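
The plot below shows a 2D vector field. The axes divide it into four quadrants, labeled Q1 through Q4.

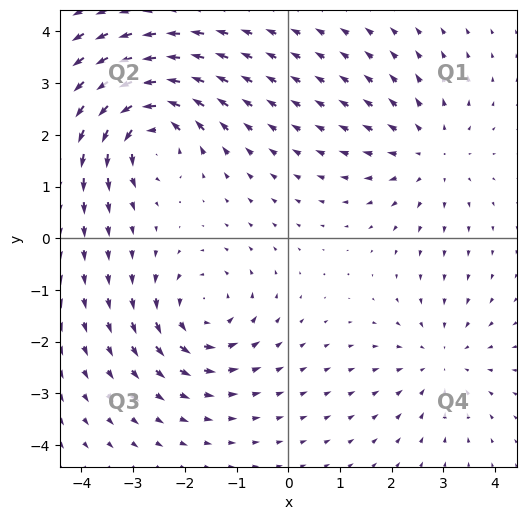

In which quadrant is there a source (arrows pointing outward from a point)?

Q1

The source sits at approximately (2.7, 1.7), which lies in quadrant Q1. The divergence there is about +3, positive as expected for a source.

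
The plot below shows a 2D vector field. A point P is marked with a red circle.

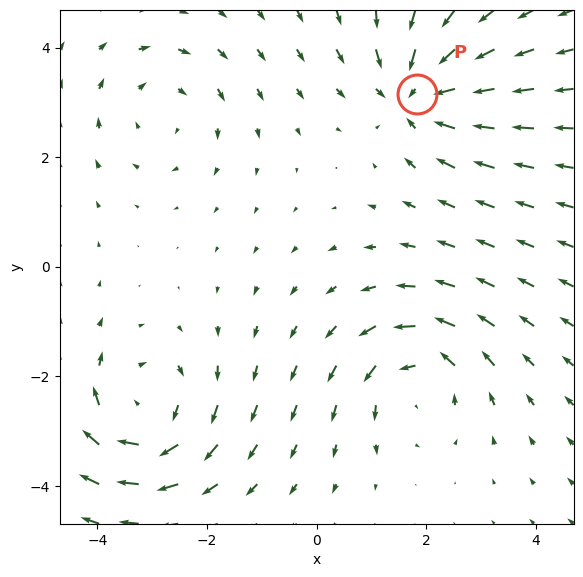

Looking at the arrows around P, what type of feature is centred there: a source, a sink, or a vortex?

At P (1.8, 3.2) the arrows converge inward. Divergence about -5, curl ≈0 — negative divergence with near-zero curl is a sink.

sink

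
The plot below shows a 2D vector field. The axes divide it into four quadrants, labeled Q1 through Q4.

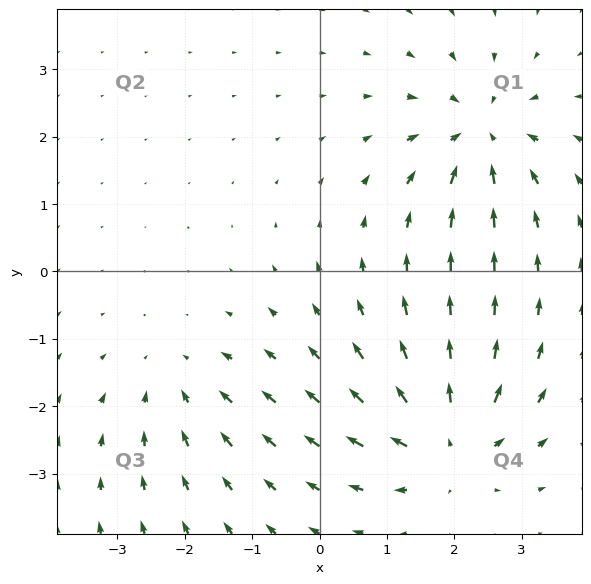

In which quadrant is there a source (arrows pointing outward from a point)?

Q4

The source sits at approximately (1.9, -2.5), which lies in quadrant Q4. The divergence there is about +5, positive as expected for a source.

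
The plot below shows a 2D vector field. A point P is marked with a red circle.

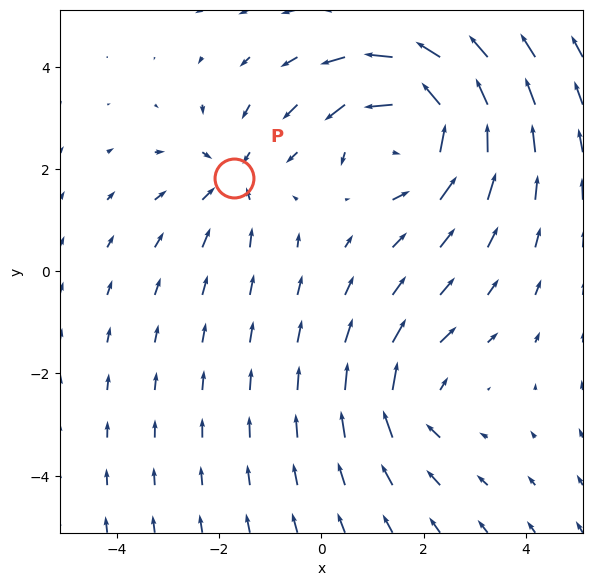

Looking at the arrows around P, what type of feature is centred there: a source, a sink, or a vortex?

sink

At P (-1.7, 1.8) the arrows converge inward. Divergence about -3, curl ≈0 — negative divergence with near-zero curl is a sink.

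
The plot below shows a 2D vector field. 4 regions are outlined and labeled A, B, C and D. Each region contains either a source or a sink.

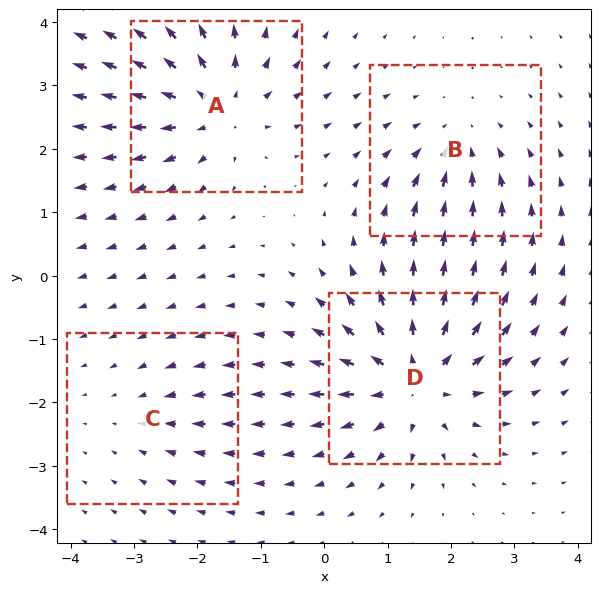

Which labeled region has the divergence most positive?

D

Divergence at each region's feature centre — A: about +6, B: about -4, C: about -2, D: about +7. Region D is most positive.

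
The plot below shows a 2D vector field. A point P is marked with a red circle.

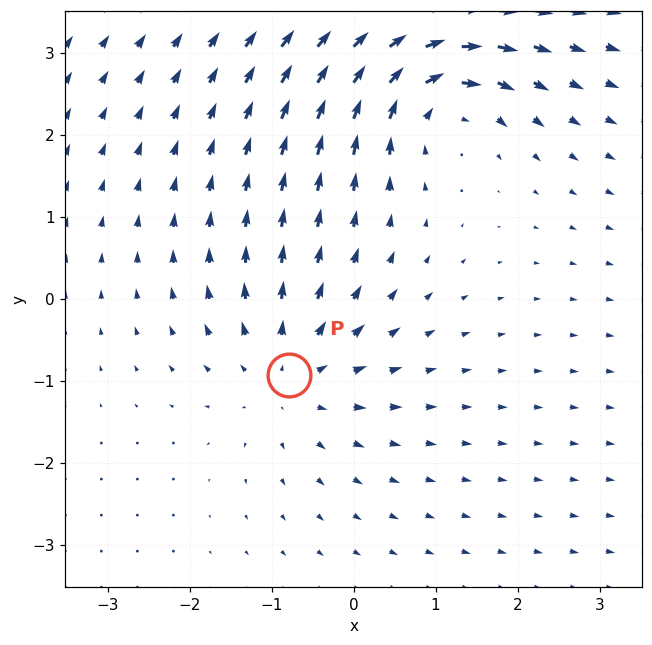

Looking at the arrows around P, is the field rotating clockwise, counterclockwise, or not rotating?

Near P at (-0.8, -0.9) the arrows show no circulation. The curl there is ≈0.

not rotating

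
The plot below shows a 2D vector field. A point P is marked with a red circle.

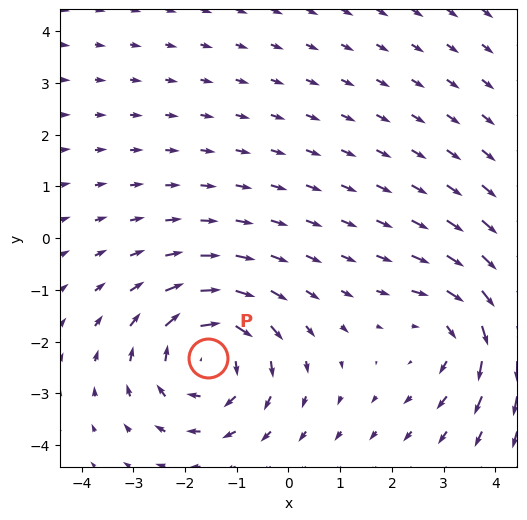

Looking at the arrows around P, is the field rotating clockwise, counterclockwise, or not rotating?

clockwise

Near P at (-1.6, -2.3) the arrows circulate clockwise. The curl (z-component) there is about -4; negative curl means clockwise rotation.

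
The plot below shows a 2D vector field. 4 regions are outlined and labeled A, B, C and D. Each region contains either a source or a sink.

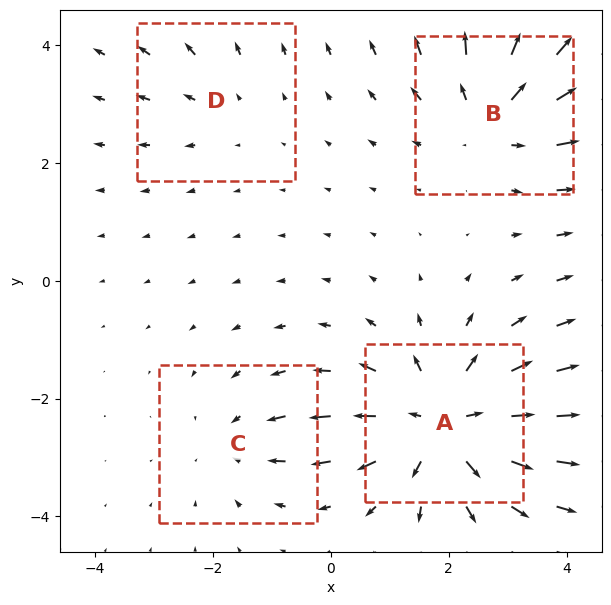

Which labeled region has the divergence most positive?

A

Divergence at each region's feature centre — A: about +6, B: about +5, C: about -3, D: about +2. Region A is most positive.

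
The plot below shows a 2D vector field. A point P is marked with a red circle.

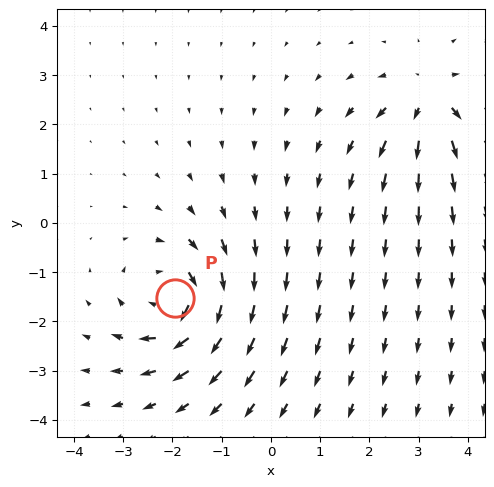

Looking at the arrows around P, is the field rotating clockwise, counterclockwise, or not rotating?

clockwise

Near P at (-2.0, -1.5) the arrows circulate clockwise. The curl (z-component) there is about -5; negative curl means clockwise rotation.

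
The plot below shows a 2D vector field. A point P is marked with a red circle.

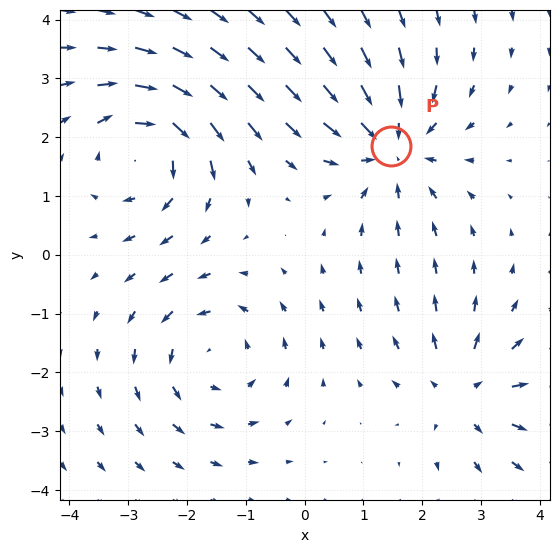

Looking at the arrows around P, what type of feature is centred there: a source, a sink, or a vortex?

sink

At P (1.5, 1.8) the arrows converge inward. Divergence about -5, curl ≈0 — negative divergence with near-zero curl is a sink.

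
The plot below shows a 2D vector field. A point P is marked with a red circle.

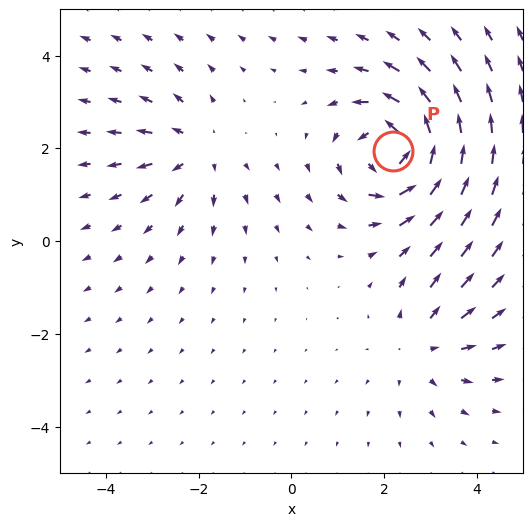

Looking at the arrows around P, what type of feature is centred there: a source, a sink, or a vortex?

At P (2.2, 1.9) the arrows circulate counterclockwise. Divergence ≈0, curl about +6 — near-zero divergence with nonzero curl is a vortex.

vortex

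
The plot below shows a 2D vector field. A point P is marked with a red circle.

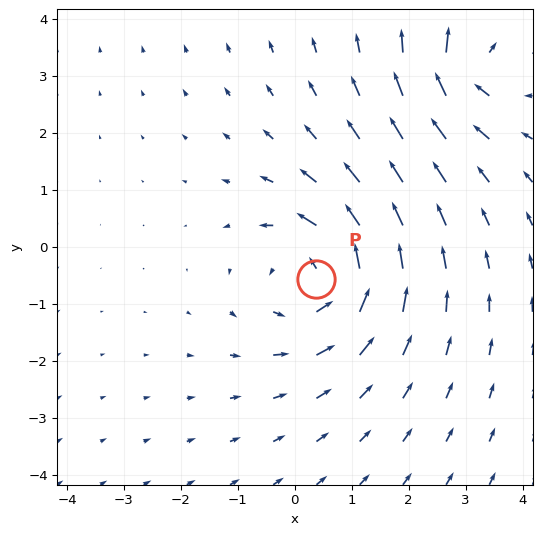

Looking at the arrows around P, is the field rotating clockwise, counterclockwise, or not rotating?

Near P at (0.4, -0.6) the arrows circulate counterclockwise. The curl (z-component) there is about +4; positive curl means counterclockwise rotation.

counterclockwise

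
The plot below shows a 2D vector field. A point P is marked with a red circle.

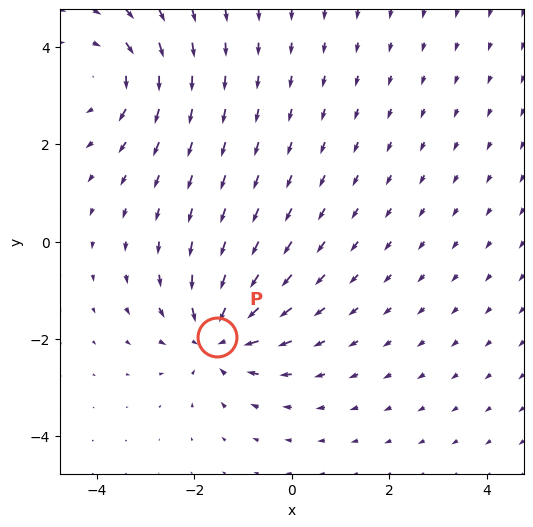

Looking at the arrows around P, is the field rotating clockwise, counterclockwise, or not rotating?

not rotating

Near P at (-1.5, -1.9) the arrows show no circulation. The curl there is ≈0.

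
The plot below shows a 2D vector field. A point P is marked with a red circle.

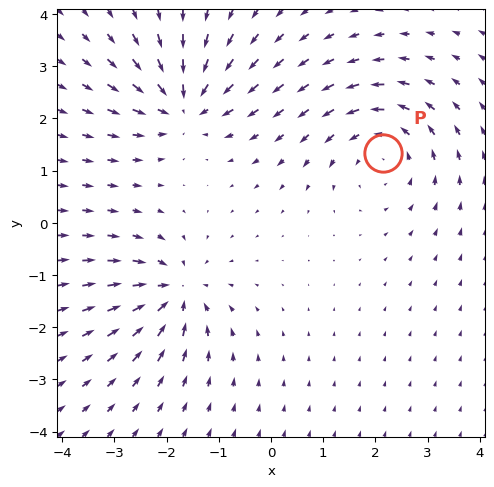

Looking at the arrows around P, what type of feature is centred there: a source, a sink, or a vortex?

vortex

At P (2.2, 1.3) the arrows circulate counterclockwise. Divergence ≈0, curl about +4 — near-zero divergence with nonzero curl is a vortex.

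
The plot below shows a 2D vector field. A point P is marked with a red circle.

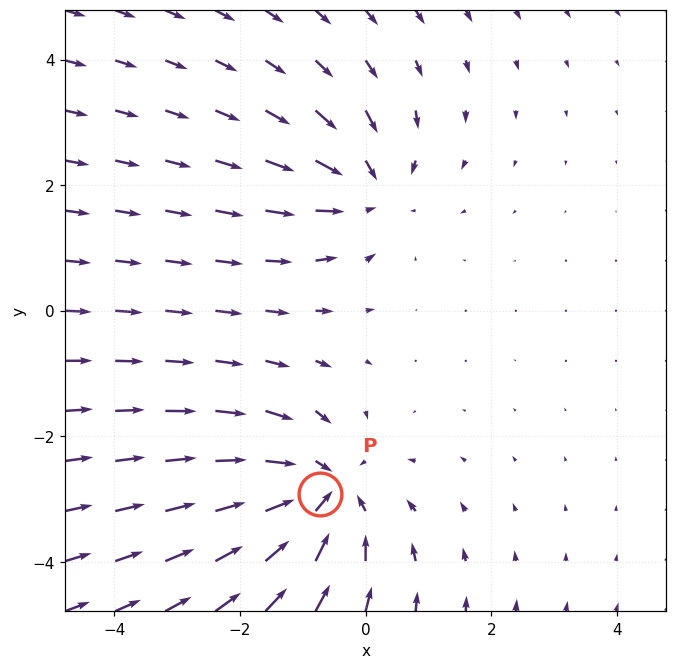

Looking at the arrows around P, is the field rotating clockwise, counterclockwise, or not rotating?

not rotating

Near P at (-0.7, -2.9) the arrows show no circulation. The curl there is ≈0.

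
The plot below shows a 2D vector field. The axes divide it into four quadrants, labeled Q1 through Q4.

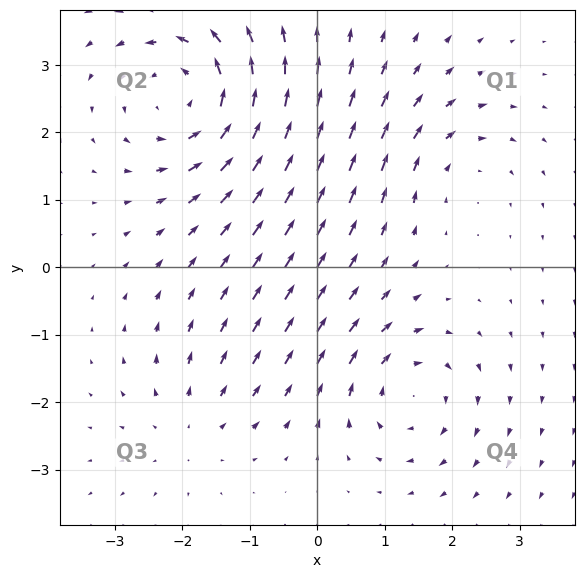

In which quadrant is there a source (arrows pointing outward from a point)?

The source sits at approximately (-1.9, -2.4), which lies in quadrant Q3. The divergence there is about +2, positive as expected for a source.

Q3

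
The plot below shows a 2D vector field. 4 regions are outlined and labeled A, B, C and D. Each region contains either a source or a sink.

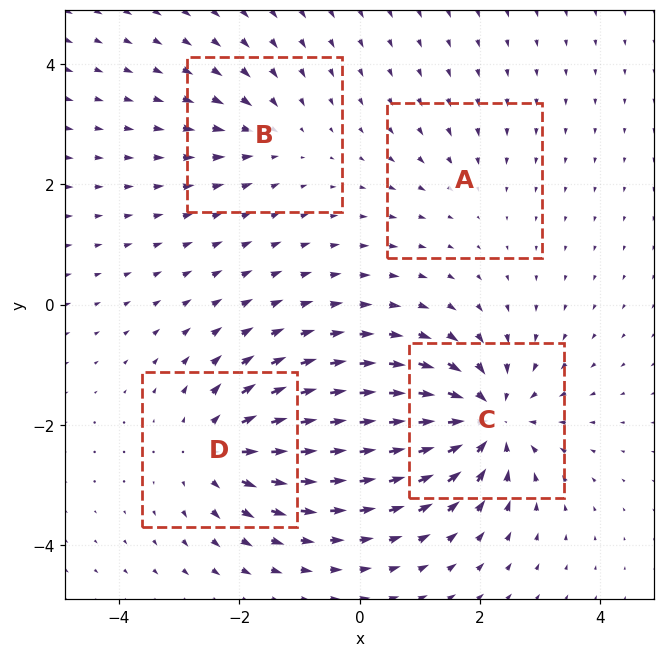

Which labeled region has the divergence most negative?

C

Divergence at each region's feature centre — A: about -2, B: about -3, C: about -8, D: about +6. Region C is most negative.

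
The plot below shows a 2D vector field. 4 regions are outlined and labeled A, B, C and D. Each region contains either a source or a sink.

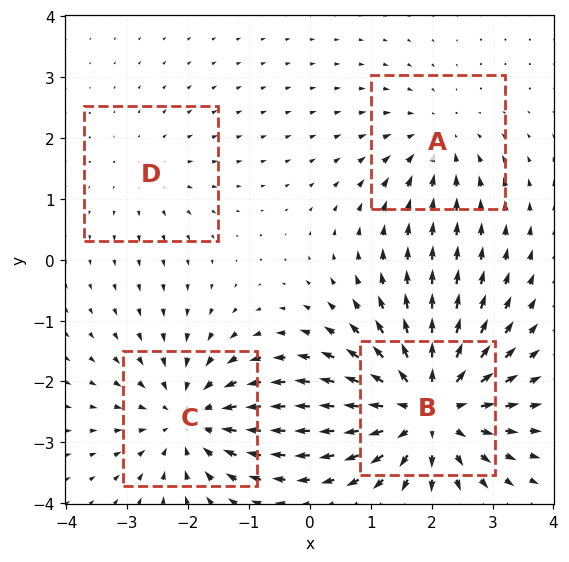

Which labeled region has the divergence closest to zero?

D

Divergence at each region's feature centre — A: about -3, B: about +7, C: about -5, D: about +2. Region D is closest to zero.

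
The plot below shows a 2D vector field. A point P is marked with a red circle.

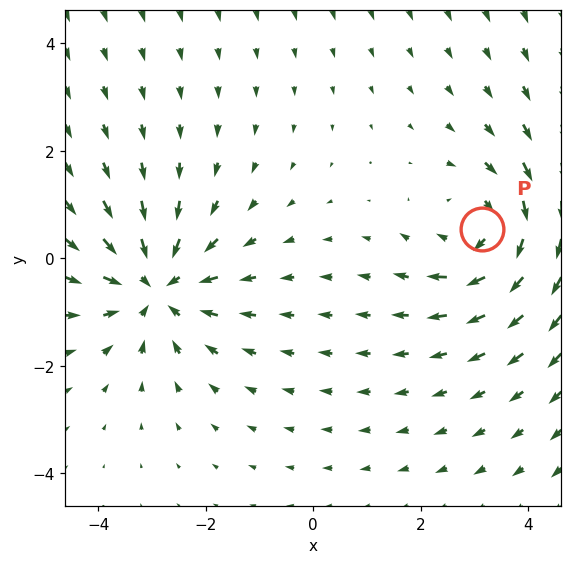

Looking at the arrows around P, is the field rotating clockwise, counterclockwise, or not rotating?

clockwise

Near P at (3.1, 0.5) the arrows circulate clockwise. The curl (z-component) there is about -3; negative curl means clockwise rotation.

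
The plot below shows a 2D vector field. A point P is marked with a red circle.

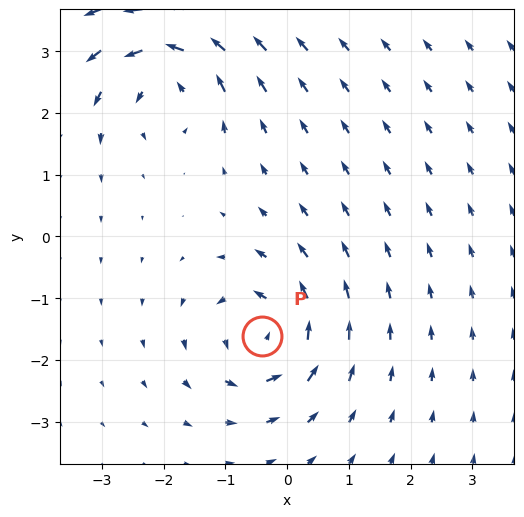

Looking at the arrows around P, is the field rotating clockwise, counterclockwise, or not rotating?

counterclockwise

Near P at (-0.4, -1.6) the arrows circulate counterclockwise. The curl (z-component) there is about +6; positive curl means counterclockwise rotation.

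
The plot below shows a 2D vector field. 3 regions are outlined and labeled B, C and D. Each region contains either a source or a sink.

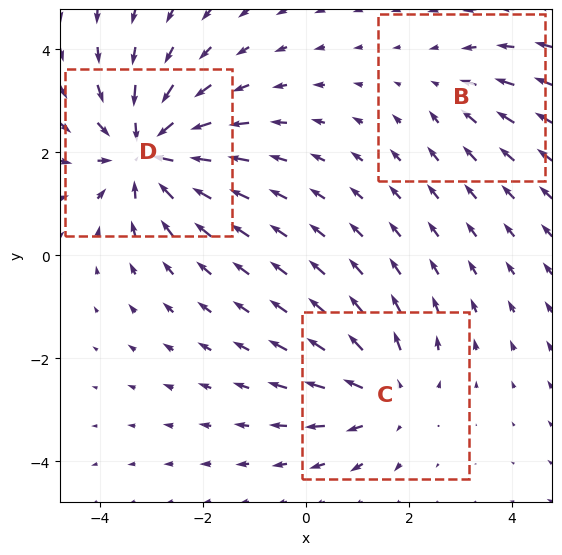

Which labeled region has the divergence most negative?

Divergence at each region's feature centre — B: about -2, C: about +3, D: about -5. Region D is most negative.

D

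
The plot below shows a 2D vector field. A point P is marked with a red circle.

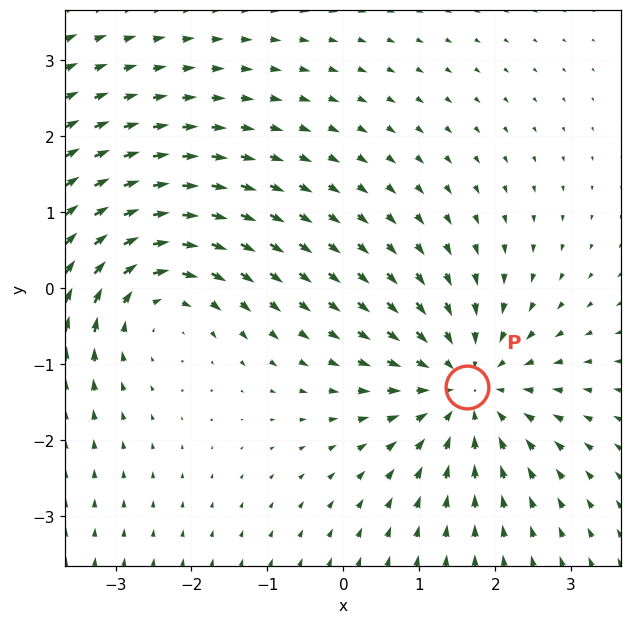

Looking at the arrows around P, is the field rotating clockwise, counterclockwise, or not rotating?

Near P at (1.6, -1.3) the arrows show no circulation. The curl there is ≈0.

not rotating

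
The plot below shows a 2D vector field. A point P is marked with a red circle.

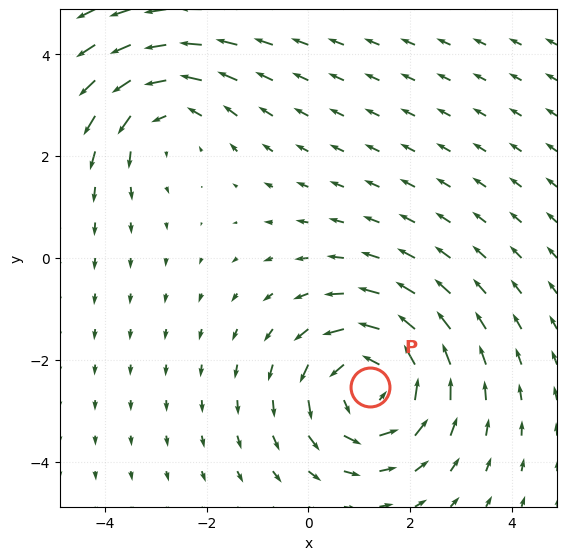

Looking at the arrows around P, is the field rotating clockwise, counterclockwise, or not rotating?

Near P at (1.2, -2.5) the arrows circulate counterclockwise. The curl (z-component) there is about +4; positive curl means counterclockwise rotation.

counterclockwise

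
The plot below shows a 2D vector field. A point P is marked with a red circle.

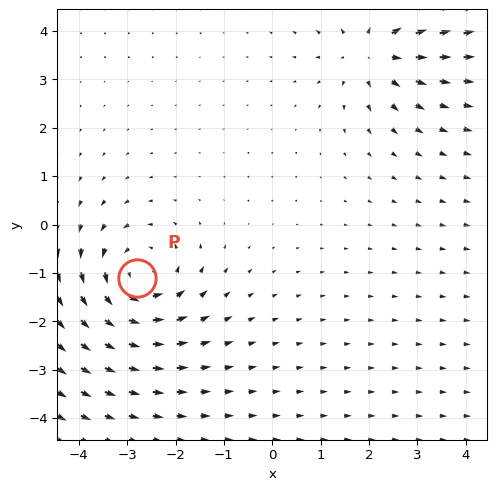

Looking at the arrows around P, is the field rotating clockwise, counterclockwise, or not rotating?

Near P at (-2.8, -1.1) the arrows circulate counterclockwise. The curl (z-component) there is about +4; positive curl means counterclockwise rotation.

counterclockwise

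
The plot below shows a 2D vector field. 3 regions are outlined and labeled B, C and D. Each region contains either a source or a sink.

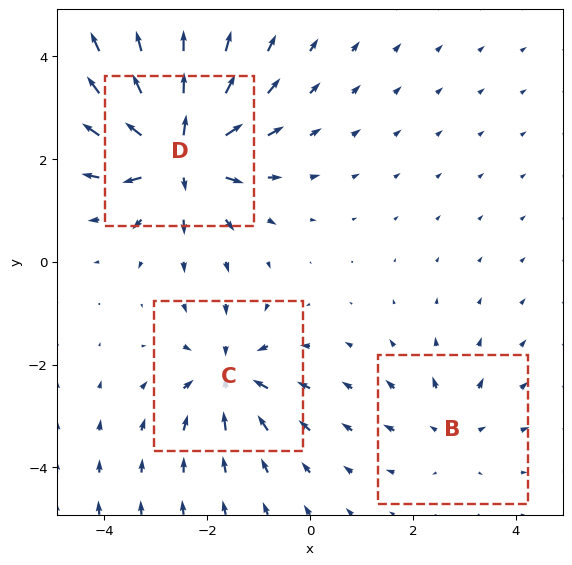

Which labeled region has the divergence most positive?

D

Divergence at each region's feature centre — B: about +2, C: about -4, D: about +6. Region D is most positive.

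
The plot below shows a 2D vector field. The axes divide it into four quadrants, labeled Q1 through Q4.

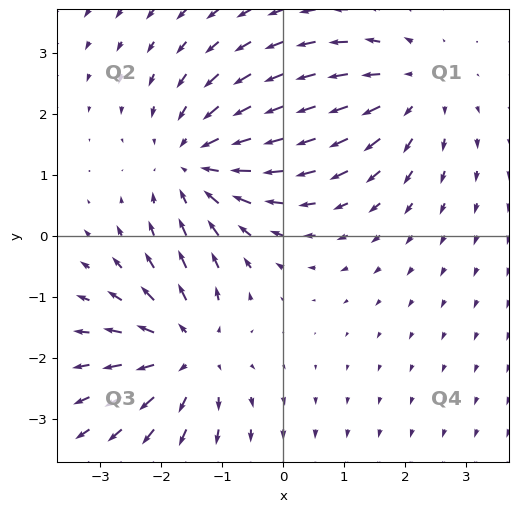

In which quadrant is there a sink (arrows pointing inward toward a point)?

Q2

The sink sits at approximately (-1.4, 1.2), which lies in quadrant Q2. The divergence there is about -3, negative as expected for a sink.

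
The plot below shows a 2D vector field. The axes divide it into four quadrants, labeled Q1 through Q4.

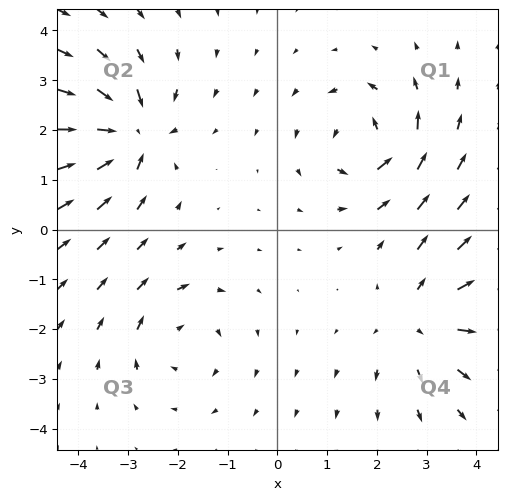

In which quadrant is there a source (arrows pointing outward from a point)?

Q4

The source sits at approximately (2.9, -1.8), which lies in quadrant Q4. The divergence there is about +4, positive as expected for a source.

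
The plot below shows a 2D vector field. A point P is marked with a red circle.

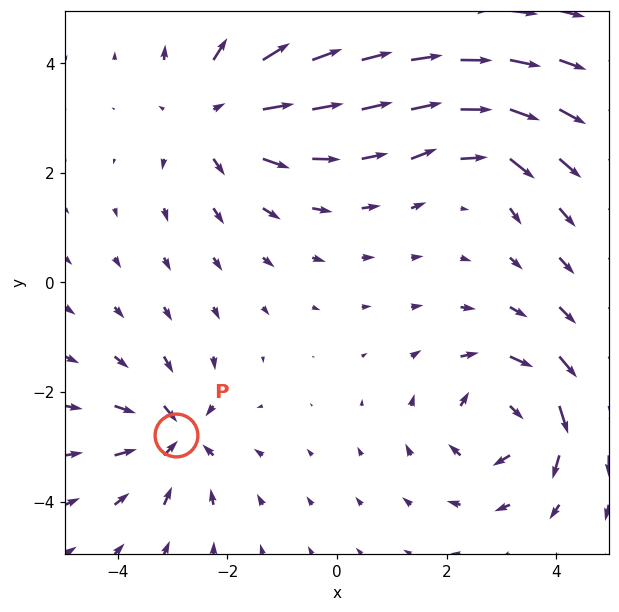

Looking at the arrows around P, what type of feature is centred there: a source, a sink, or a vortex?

At P (-2.9, -2.8) the arrows converge inward. Divergence about -5, curl ≈0 — negative divergence with near-zero curl is a sink.

sink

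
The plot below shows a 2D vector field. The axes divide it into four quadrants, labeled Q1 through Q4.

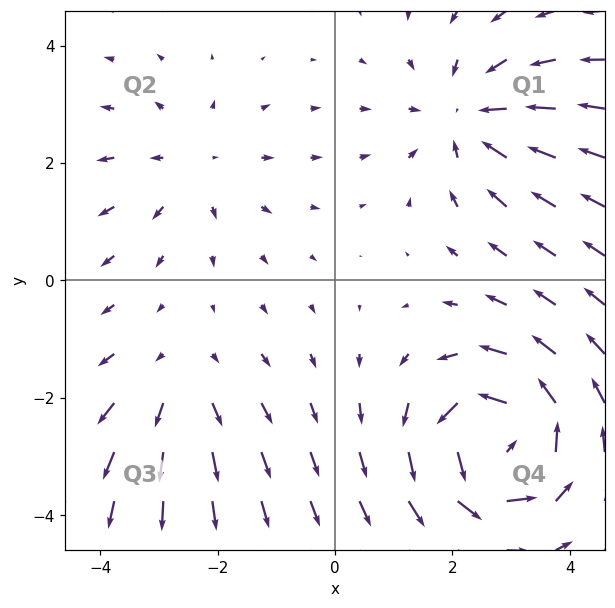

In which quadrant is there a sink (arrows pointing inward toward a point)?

The sink sits at approximately (2.3, 2.8), which lies in quadrant Q1. The divergence there is about -3, negative as expected for a sink.

Q1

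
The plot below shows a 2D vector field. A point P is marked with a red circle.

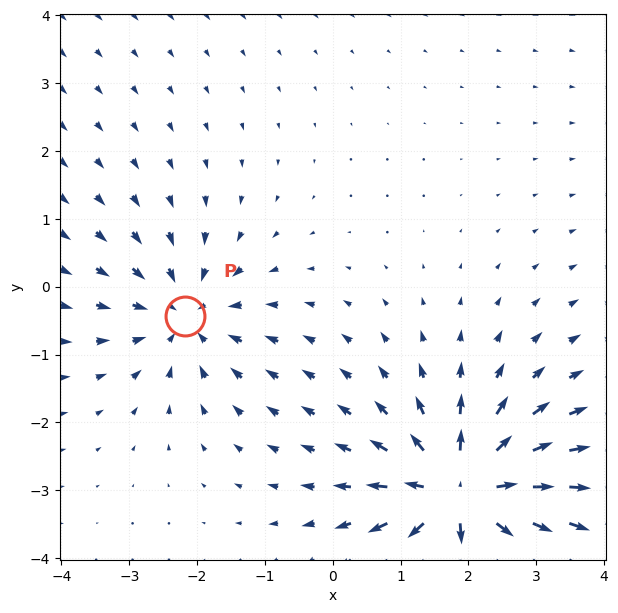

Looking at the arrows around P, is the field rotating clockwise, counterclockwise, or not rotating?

Near P at (-2.2, -0.4) the arrows show no circulation. The curl there is ≈0.

not rotating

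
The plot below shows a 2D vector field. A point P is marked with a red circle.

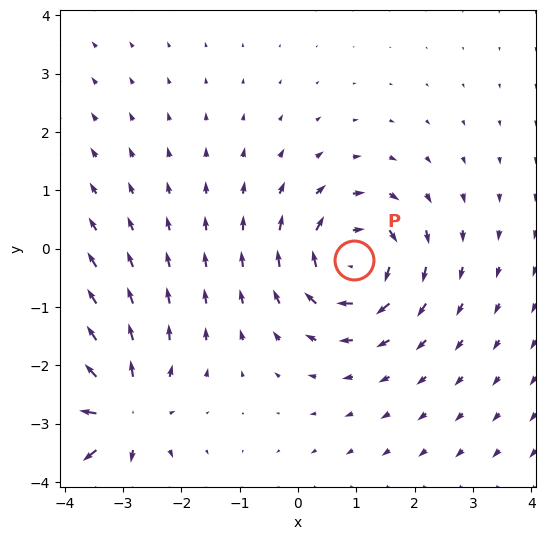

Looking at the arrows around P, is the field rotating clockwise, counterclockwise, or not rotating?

clockwise

Near P at (1.0, -0.2) the arrows circulate clockwise. The curl (z-component) there is about -4; negative curl means clockwise rotation.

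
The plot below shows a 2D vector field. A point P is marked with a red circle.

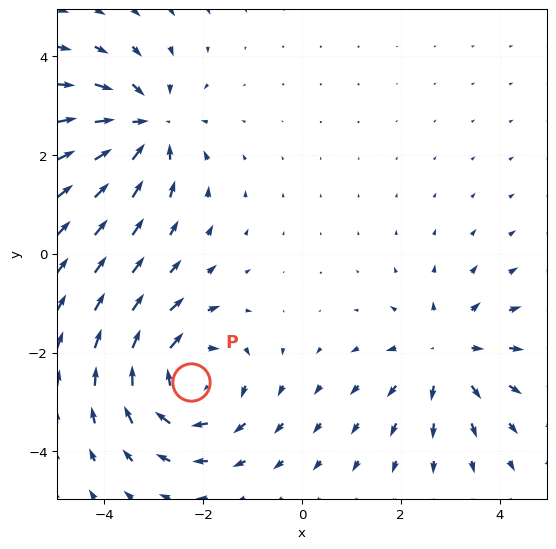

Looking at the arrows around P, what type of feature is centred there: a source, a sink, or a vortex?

vortex

At P (-2.3, -2.6) the arrows circulate clockwise. Divergence ≈0, curl about -4 — near-zero divergence with nonzero curl is a vortex.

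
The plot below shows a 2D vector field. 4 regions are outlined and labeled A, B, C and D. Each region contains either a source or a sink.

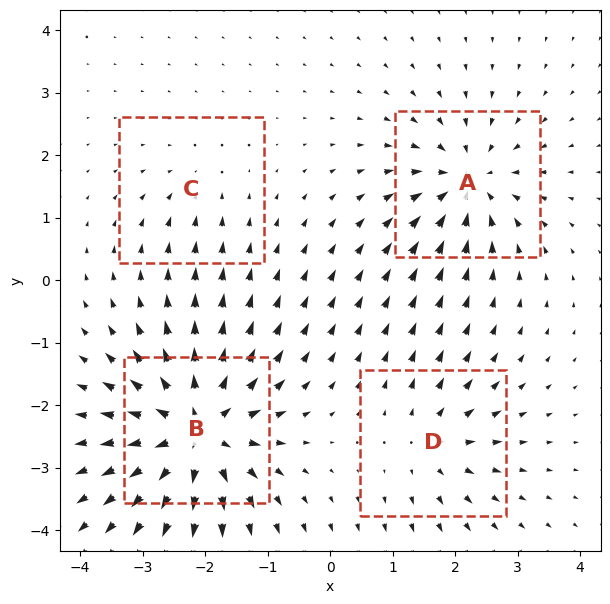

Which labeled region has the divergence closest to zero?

Divergence at each region's feature centre — A: about -6, B: about +9, C: about -3, D: about +4. Region C is closest to zero.

C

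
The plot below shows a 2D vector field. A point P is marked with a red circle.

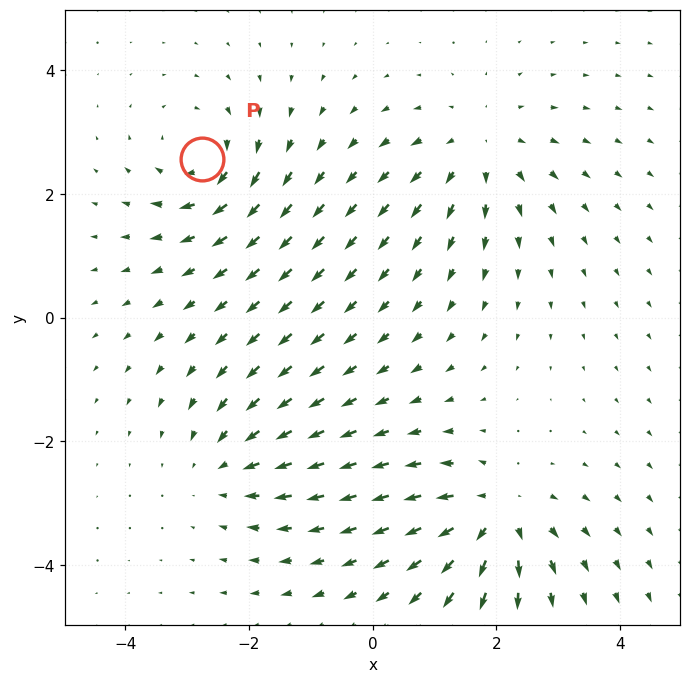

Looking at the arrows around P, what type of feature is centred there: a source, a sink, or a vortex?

At P (-2.8, 2.6) the arrows circulate clockwise. Divergence ≈0, curl about -6 — near-zero divergence with nonzero curl is a vortex.

vortex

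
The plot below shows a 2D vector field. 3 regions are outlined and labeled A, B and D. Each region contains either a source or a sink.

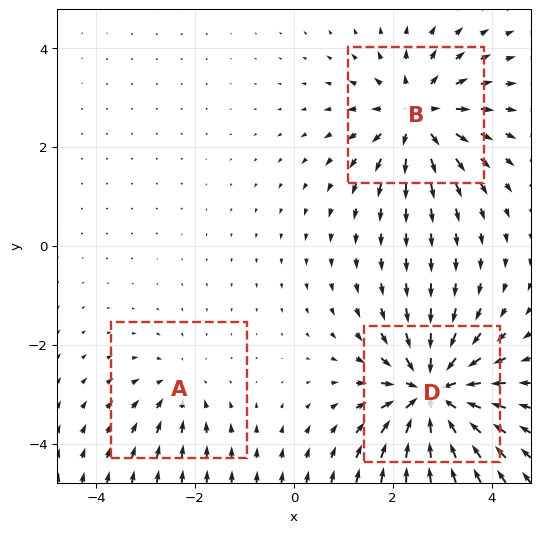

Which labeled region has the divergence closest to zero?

Divergence at each region's feature centre — A: about -2, B: about +4, D: about -5. Region A is closest to zero.

A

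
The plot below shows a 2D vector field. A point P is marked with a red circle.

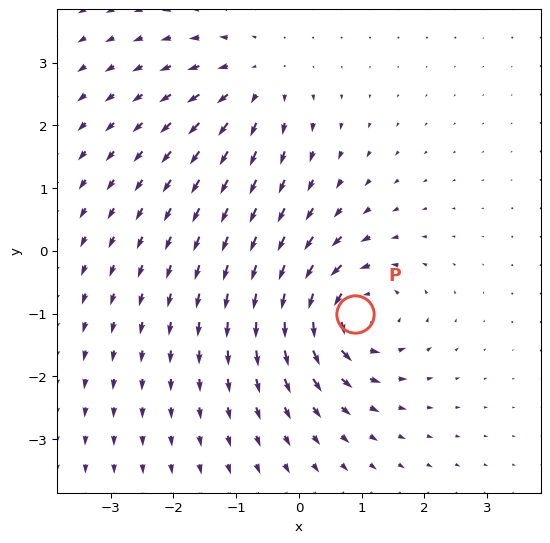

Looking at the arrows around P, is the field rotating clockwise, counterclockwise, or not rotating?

Near P at (0.9, -1.0) the arrows circulate counterclockwise. The curl (z-component) there is about +6; positive curl means counterclockwise rotation.

counterclockwise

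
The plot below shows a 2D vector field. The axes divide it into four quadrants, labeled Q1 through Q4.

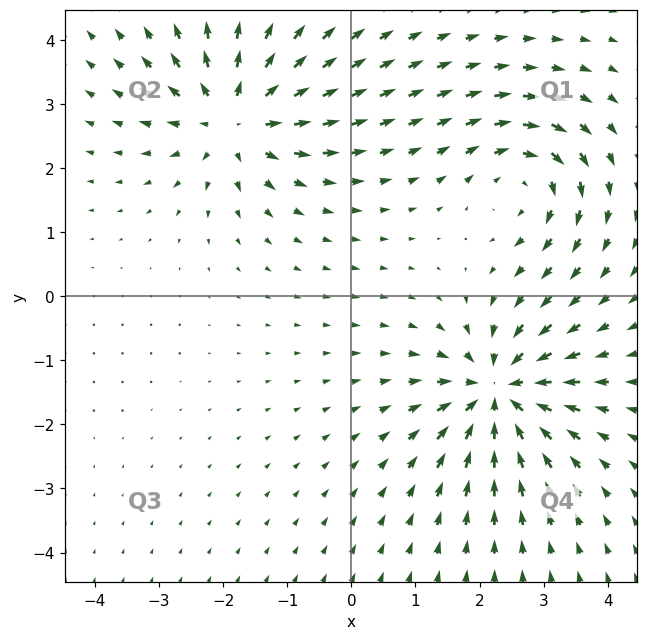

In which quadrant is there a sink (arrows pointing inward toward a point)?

The sink sits at approximately (2.3, -1.5), which lies in quadrant Q4. The divergence there is about -7, negative as expected for a sink.

Q4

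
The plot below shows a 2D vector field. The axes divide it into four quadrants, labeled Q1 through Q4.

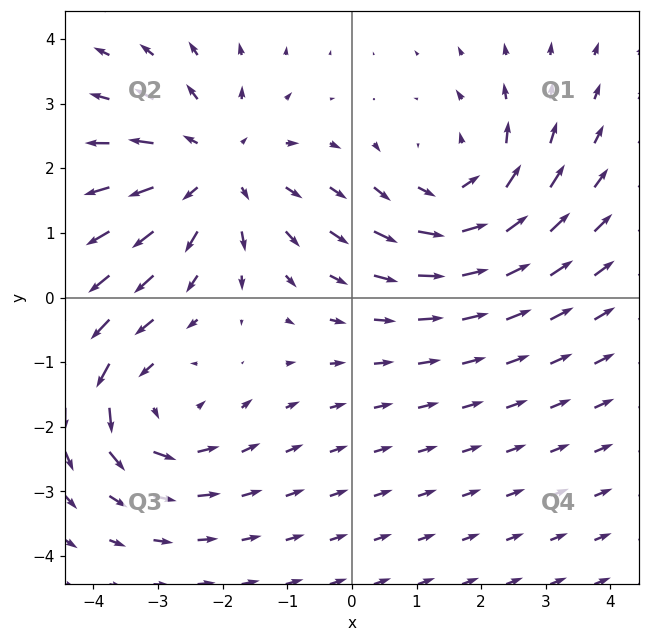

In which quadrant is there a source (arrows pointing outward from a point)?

The source sits at approximately (-2.1, 2.0), which lies in quadrant Q2. The divergence there is about +3, positive as expected for a source.

Q2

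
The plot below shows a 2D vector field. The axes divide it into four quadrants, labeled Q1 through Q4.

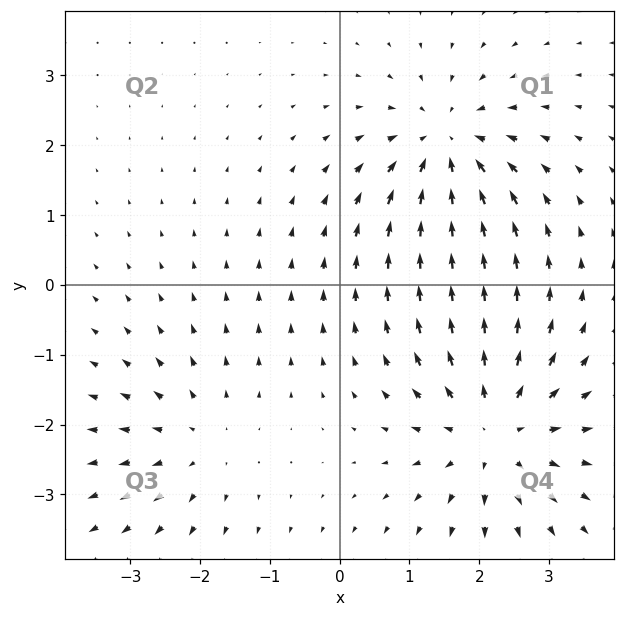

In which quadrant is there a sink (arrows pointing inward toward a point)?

The sink sits at approximately (1.5, 2.0), which lies in quadrant Q1. The divergence there is about -5, negative as expected for a sink.

Q1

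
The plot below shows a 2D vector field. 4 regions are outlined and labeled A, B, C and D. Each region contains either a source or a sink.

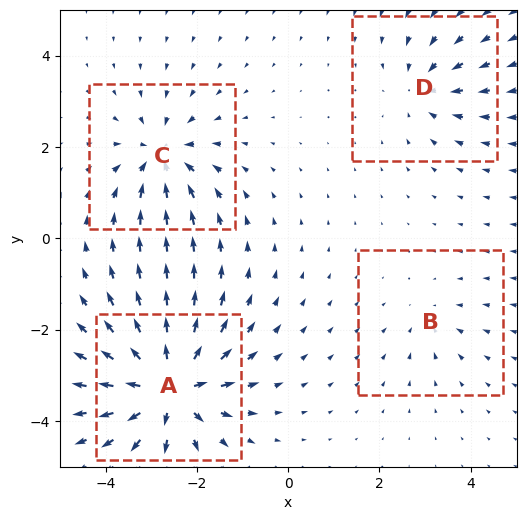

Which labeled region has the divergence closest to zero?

Divergence at each region's feature centre — A: about +8, B: about -2, C: about -5, D: about -4. Region B is closest to zero.

B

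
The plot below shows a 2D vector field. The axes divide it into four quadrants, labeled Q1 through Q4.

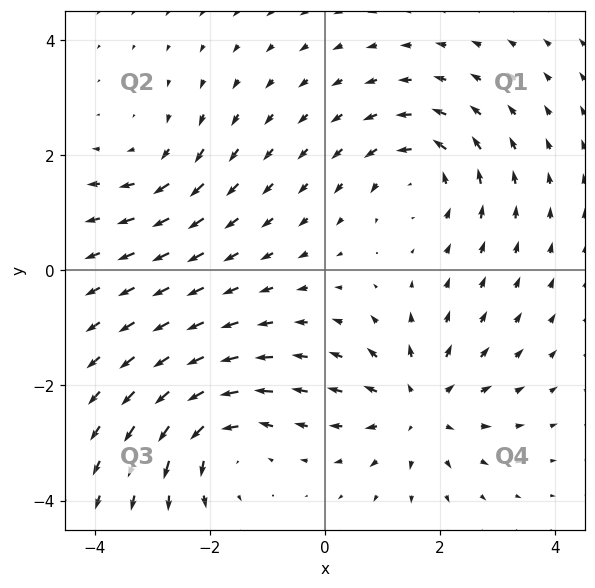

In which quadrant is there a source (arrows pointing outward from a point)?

The source sits at approximately (1.6, -2.4), which lies in quadrant Q4. The divergence there is about +5, positive as expected for a source.

Q4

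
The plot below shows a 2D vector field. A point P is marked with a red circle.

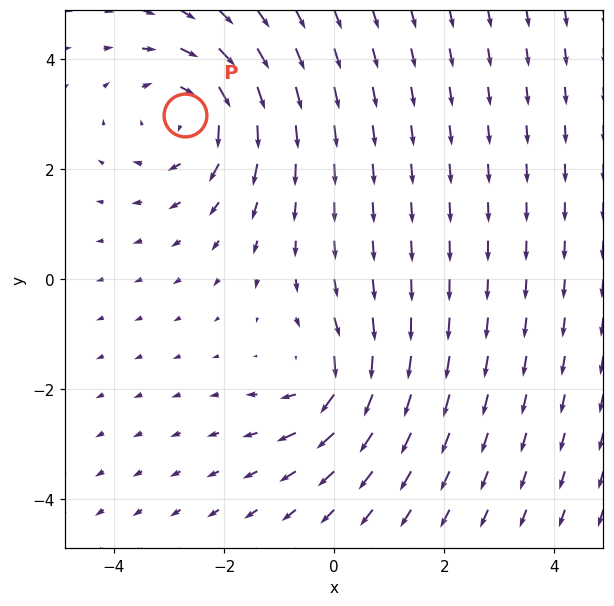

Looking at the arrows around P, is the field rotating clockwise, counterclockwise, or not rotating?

clockwise

Near P at (-2.7, 3.0) the arrows circulate clockwise. The curl (z-component) there is about -3; negative curl means clockwise rotation.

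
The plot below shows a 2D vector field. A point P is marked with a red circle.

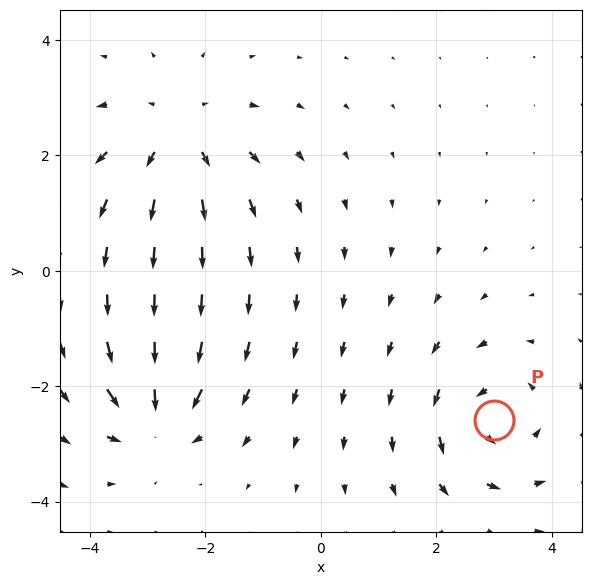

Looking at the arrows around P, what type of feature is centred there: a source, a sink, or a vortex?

At P (3.0, -2.6) the arrows circulate counterclockwise. Divergence ≈0, curl about +5 — near-zero divergence with nonzero curl is a vortex.

vortex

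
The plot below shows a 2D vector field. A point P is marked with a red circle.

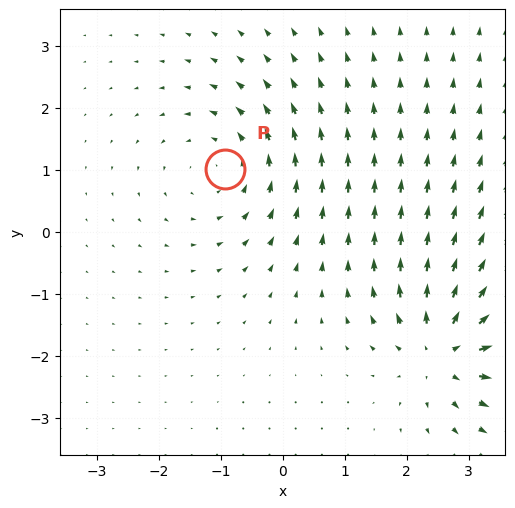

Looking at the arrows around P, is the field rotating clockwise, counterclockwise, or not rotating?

counterclockwise

Near P at (-0.9, 1.0) the arrows circulate counterclockwise. The curl (z-component) there is about +4; positive curl means counterclockwise rotation.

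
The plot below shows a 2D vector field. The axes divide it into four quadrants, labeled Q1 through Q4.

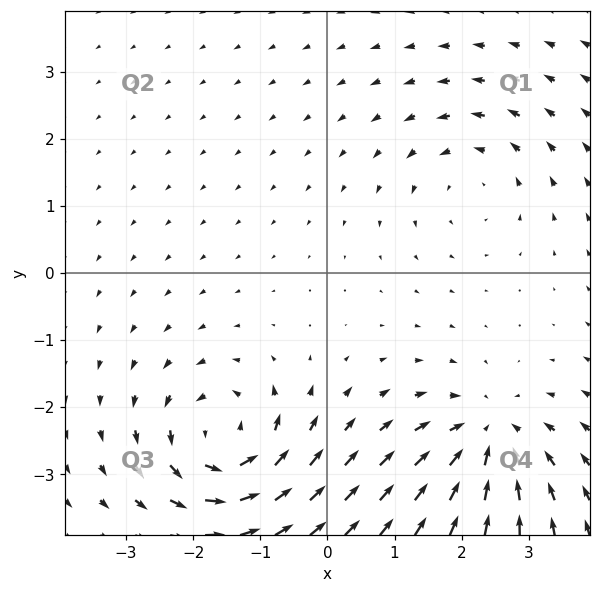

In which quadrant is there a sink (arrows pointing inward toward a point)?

Q4

The sink sits at approximately (2.4, -2.5), which lies in quadrant Q4. The divergence there is about -4, negative as expected for a sink.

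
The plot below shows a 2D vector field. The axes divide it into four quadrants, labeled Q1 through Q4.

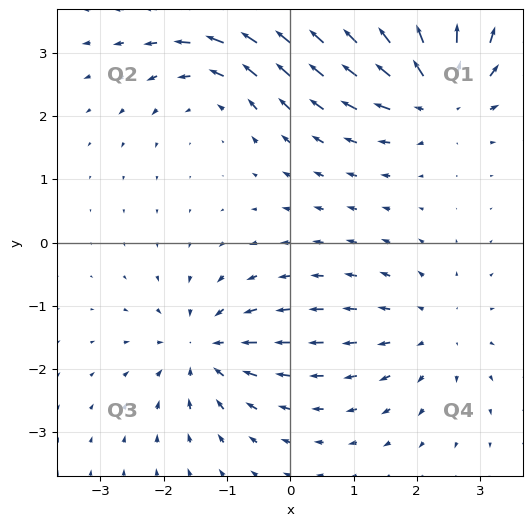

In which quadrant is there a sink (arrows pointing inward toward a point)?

Q3

The sink sits at approximately (-1.4, -1.7), which lies in quadrant Q3. The divergence there is about -4, negative as expected for a sink.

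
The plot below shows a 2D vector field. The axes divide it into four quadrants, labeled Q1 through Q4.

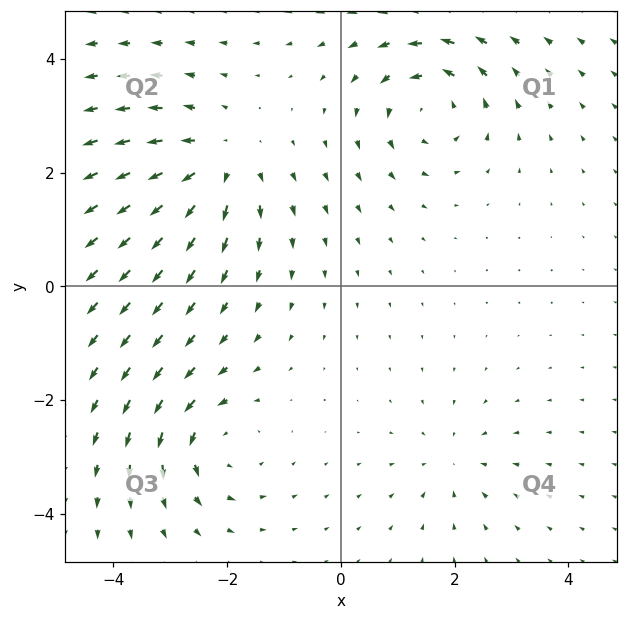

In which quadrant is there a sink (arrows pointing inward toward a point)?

Q4

The sink sits at approximately (2.0, -3.1), which lies in quadrant Q4. The divergence there is about -3, negative as expected for a sink.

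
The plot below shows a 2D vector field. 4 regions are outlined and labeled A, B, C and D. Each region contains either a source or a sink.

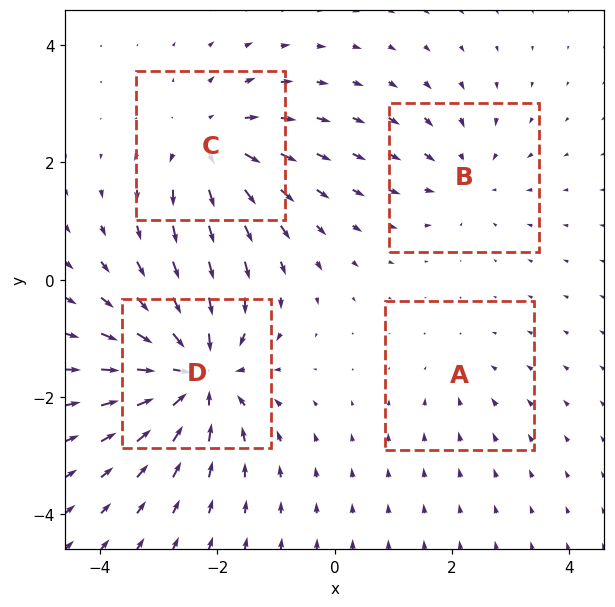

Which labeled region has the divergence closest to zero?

A

Divergence at each region's feature centre — A: about -2, B: about -3, C: about +5, D: about -7. Region A is closest to zero.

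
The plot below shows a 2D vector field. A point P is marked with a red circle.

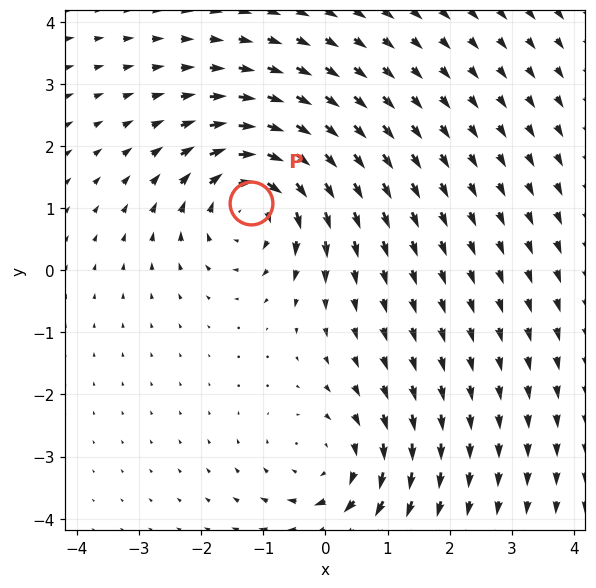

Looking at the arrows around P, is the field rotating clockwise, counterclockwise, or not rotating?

clockwise

Near P at (-1.2, 1.1) the arrows circulate clockwise. The curl (z-component) there is about -5; negative curl means clockwise rotation.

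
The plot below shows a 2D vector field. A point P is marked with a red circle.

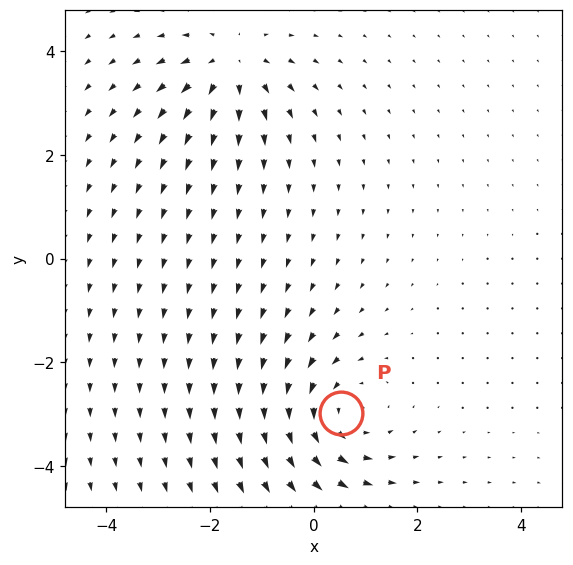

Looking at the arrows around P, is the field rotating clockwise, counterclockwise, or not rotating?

counterclockwise

Near P at (0.5, -3.0) the arrows circulate counterclockwise. The curl (z-component) there is about +4; positive curl means counterclockwise rotation.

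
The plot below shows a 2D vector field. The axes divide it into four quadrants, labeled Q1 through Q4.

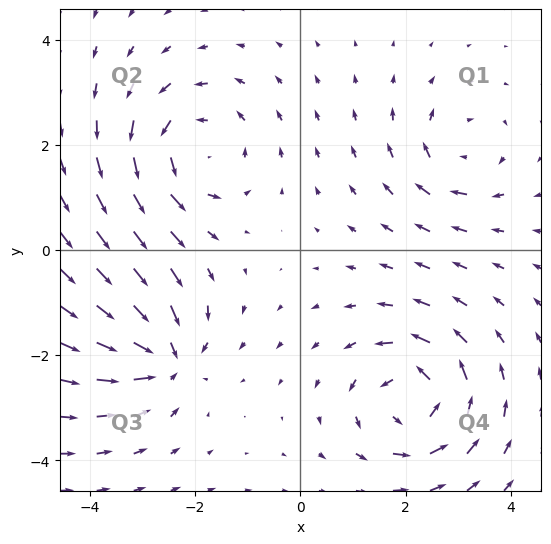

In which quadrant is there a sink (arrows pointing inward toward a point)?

The sink sits at approximately (-2.6, -2.0), which lies in quadrant Q3. The divergence there is about -6, negative as expected for a sink.

Q3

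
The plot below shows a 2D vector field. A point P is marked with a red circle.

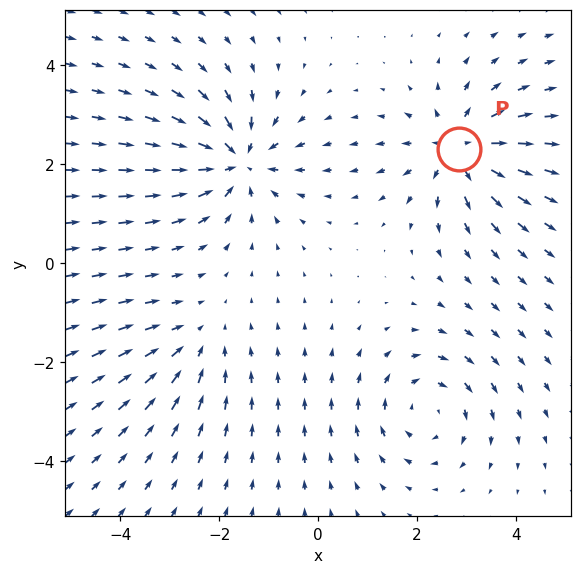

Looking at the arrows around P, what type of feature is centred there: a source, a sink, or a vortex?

At P (2.8, 2.3) the arrows spread outward. Divergence about +5, curl ≈0 — positive divergence with near-zero curl is a source.

source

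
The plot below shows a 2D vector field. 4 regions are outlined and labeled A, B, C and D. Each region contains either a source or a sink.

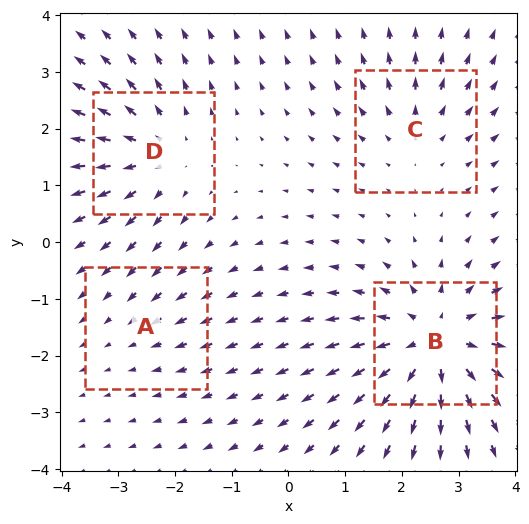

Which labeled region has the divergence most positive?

B

Divergence at each region's feature centre — A: about -2, B: about +7, C: about +3, D: about +4. Region B is most positive.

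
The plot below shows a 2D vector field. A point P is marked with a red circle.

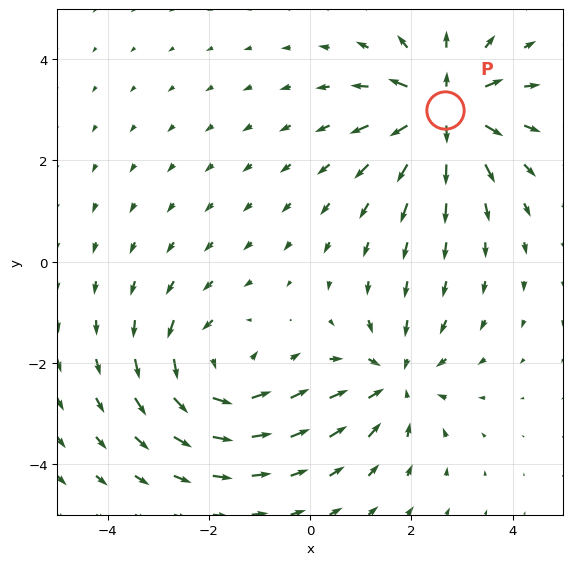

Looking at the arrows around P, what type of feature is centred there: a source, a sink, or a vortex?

At P (2.7, 3.0) the arrows spread outward. Divergence about +6, curl ≈0 — positive divergence with near-zero curl is a source.

source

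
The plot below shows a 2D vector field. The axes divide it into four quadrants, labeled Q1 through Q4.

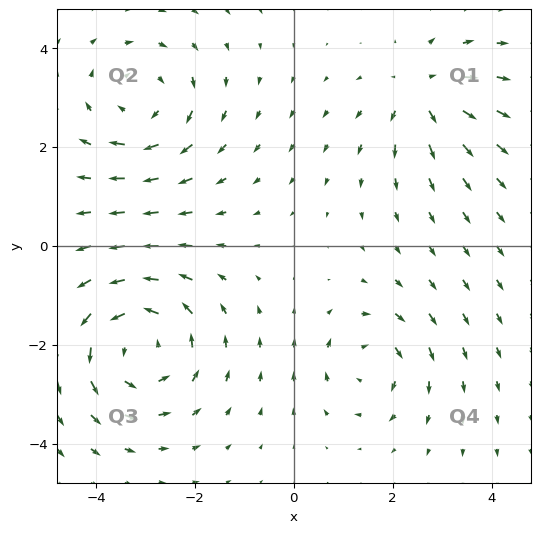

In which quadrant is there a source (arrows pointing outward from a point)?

The source sits at approximately (2.6, 3.1), which lies in quadrant Q1. The divergence there is about +3, positive as expected for a source.

Q1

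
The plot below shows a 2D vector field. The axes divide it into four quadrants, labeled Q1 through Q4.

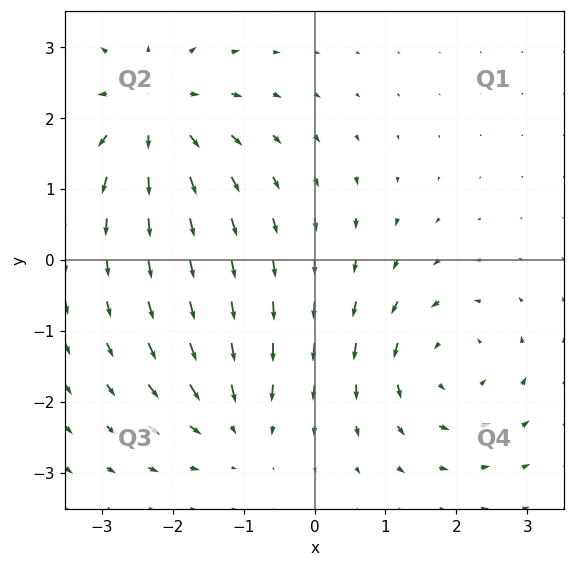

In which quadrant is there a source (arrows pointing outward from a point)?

Q2

The source sits at approximately (-2.3, 2.1), which lies in quadrant Q2. The divergence there is about +5, positive as expected for a source.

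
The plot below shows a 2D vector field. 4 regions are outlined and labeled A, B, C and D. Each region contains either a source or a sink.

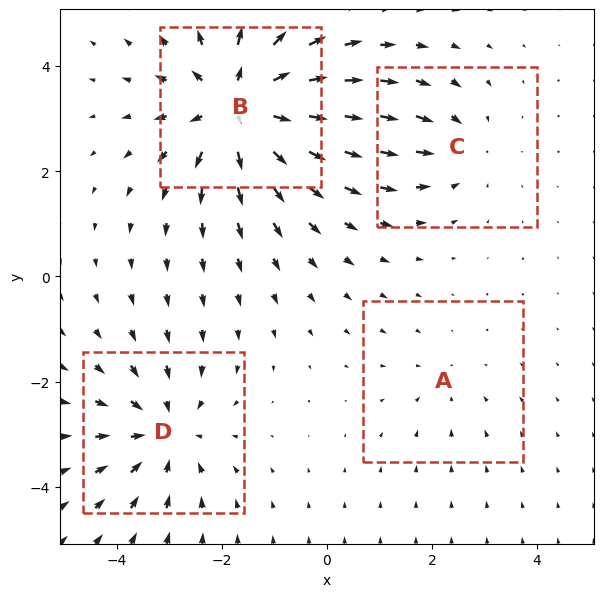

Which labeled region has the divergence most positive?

Divergence at each region's feature centre — A: about -2, B: about +7, C: about -3, D: about -4. Region B is most positive.

B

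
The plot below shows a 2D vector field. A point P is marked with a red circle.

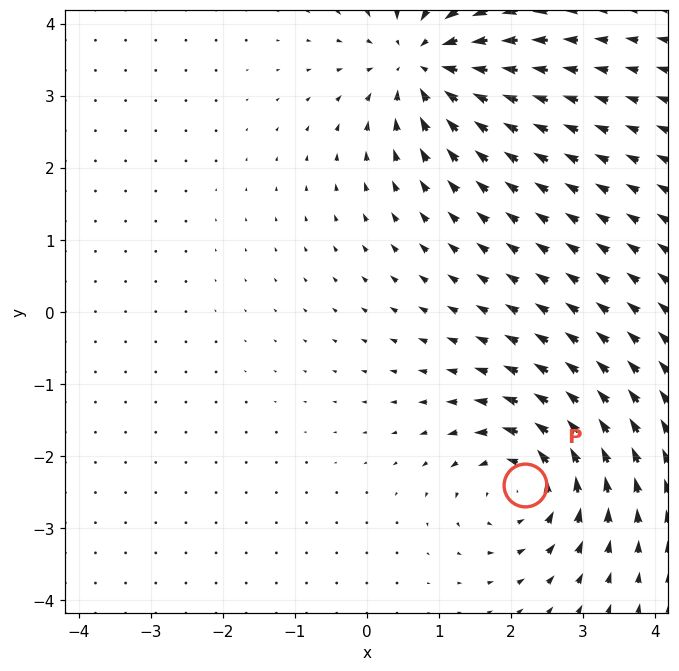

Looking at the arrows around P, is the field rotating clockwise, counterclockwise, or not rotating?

counterclockwise

Near P at (2.2, -2.4) the arrows circulate counterclockwise. The curl (z-component) there is about +5; positive curl means counterclockwise rotation.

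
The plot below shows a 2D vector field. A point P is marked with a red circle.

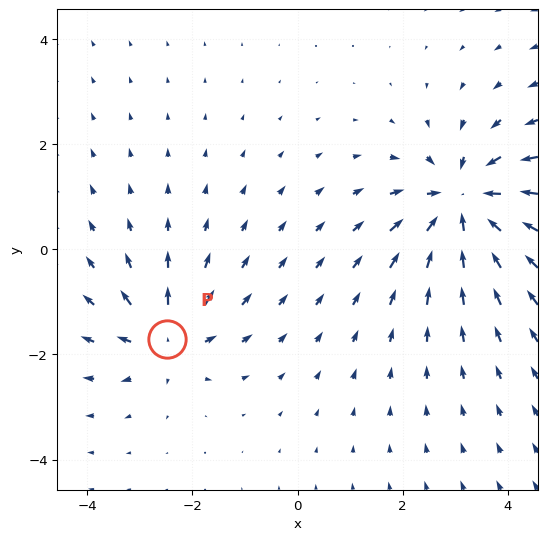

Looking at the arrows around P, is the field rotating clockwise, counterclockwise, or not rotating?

not rotating

Near P at (-2.5, -1.7) the arrows show no circulation. The curl there is ≈0.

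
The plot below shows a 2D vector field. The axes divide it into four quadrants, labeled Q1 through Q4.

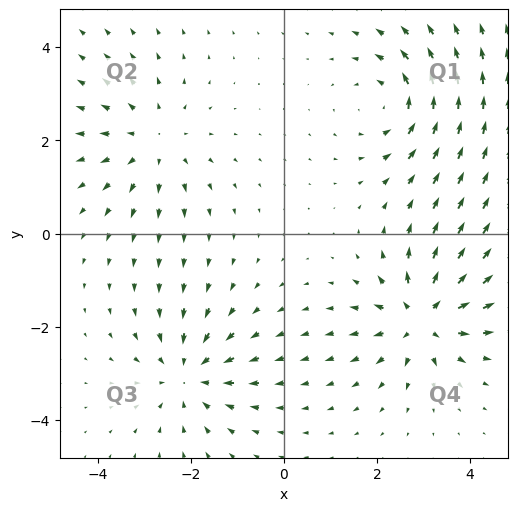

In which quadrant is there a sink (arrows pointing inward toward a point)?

Q3

The sink sits at approximately (-2.1, -3.0), which lies in quadrant Q3. The divergence there is about -4, negative as expected for a sink.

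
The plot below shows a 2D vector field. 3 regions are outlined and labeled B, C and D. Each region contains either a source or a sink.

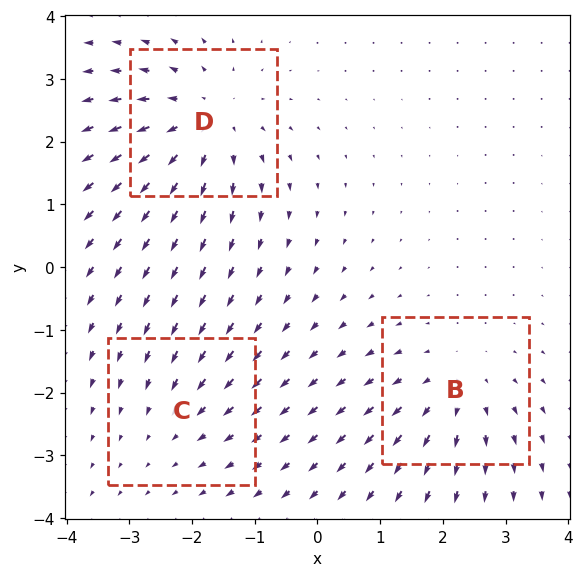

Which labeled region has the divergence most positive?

D

Divergence at each region's feature centre — B: about +3, C: about -2, D: about +4. Region D is most positive.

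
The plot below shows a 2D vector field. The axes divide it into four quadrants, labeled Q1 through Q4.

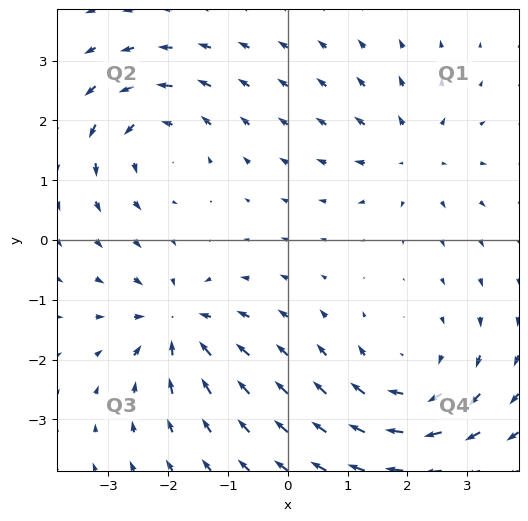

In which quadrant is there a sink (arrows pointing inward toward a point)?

The sink sits at approximately (-1.9, -1.4), which lies in quadrant Q3. The divergence there is about -5, negative as expected for a sink.

Q3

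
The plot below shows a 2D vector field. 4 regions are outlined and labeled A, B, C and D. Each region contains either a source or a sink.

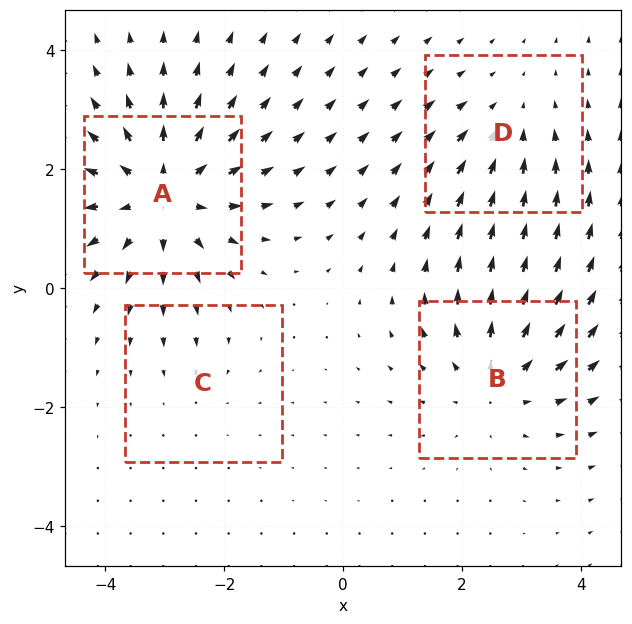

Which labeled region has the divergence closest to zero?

Divergence at each region's feature centre — A: about +6, B: about +4, C: about -2, D: about -3. Region C is closest to zero.

C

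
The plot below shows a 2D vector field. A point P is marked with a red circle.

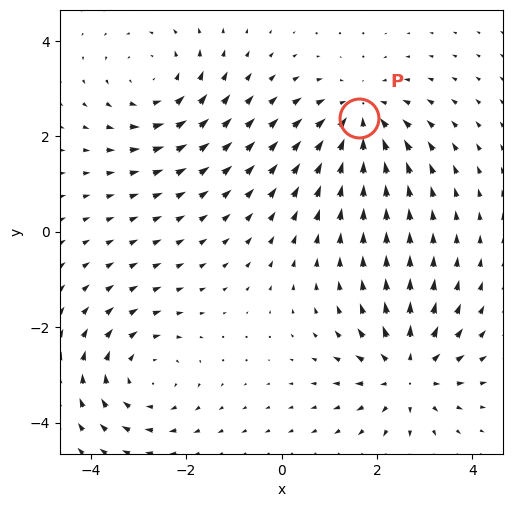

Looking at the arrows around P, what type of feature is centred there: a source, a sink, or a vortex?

sink

At P (1.6, 2.4) the arrows converge inward. Divergence about -5, curl ≈0 — negative divergence with near-zero curl is a sink.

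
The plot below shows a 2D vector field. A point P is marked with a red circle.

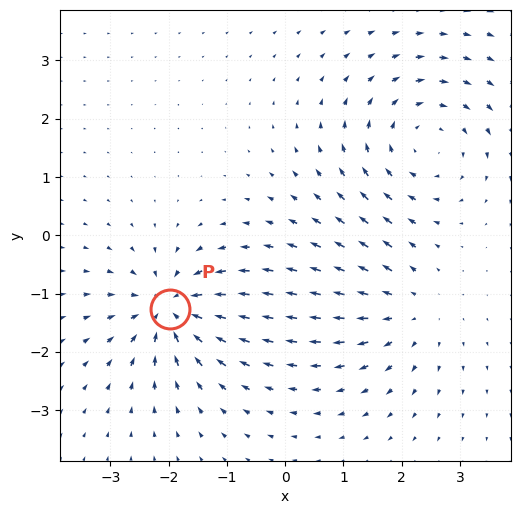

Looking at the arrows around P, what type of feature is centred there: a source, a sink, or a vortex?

sink

At P (-2.0, -1.3) the arrows converge inward. Divergence about -6, curl ≈0 — negative divergence with near-zero curl is a sink.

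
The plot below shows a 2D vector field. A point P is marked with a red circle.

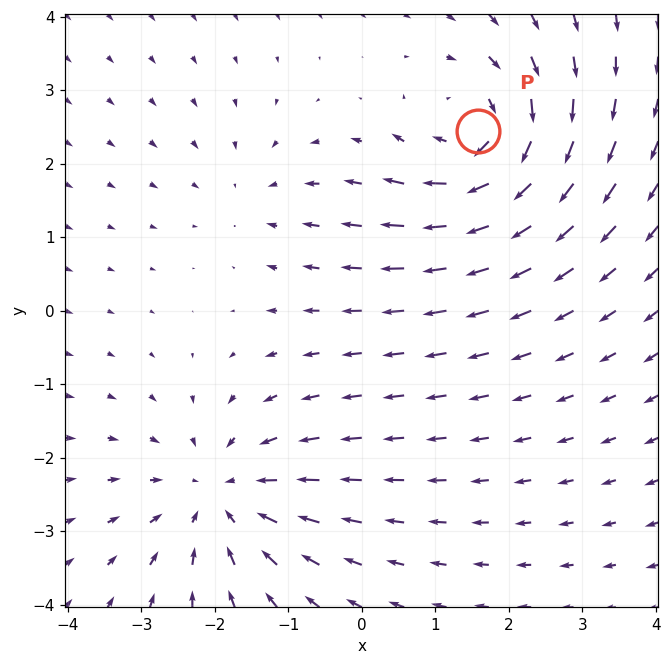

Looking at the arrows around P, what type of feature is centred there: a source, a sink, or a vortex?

vortex

At P (1.6, 2.4) the arrows circulate clockwise. Divergence ≈0, curl about -6 — near-zero divergence with nonzero curl is a vortex.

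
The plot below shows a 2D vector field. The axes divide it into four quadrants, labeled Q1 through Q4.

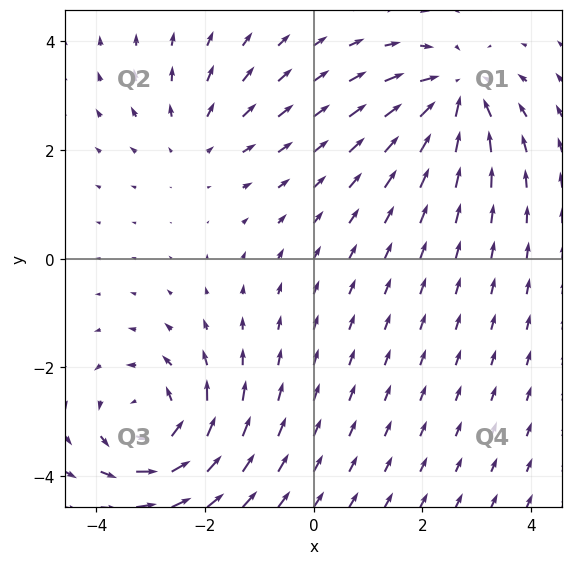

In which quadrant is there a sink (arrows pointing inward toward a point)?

Q1

The sink sits at approximately (2.6, 3.0), which lies in quadrant Q1. The divergence there is about -4, negative as expected for a sink.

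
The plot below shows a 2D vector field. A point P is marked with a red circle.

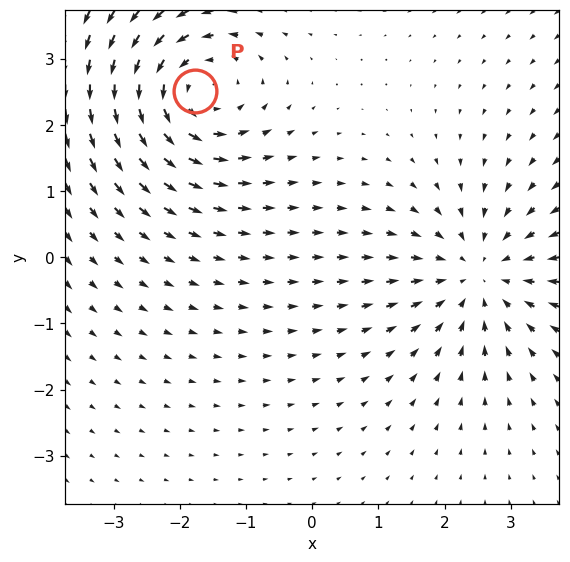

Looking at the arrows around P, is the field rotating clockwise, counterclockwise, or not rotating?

Near P at (-1.8, 2.5) the arrows circulate counterclockwise. The curl (z-component) there is about +4; positive curl means counterclockwise rotation.

counterclockwise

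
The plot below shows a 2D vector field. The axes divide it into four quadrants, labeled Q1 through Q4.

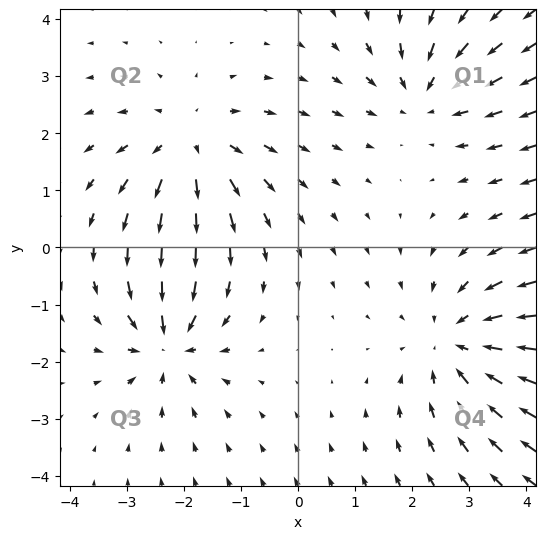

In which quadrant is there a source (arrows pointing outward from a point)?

Q2

The source sits at approximately (-1.9, 1.8), which lies in quadrant Q2. The divergence there is about +4, positive as expected for a source.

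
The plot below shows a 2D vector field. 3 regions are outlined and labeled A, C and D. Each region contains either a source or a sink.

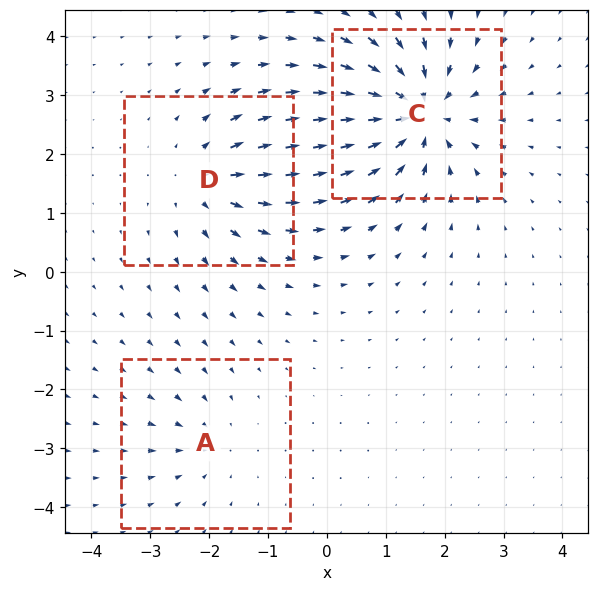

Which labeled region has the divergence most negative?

Divergence at each region's feature centre — A: about -2, C: about -6, D: about +3. Region C is most negative.

C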